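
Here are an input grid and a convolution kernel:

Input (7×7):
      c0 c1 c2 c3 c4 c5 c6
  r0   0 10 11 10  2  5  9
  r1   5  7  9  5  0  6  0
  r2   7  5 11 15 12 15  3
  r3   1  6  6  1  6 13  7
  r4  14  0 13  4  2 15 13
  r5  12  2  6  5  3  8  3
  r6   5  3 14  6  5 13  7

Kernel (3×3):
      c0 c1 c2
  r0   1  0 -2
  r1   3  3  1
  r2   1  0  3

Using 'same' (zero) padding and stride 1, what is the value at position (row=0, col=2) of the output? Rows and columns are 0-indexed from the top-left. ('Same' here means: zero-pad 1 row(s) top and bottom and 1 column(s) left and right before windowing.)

95

The receptive field on the zero-padded input at this output position is [0 0 0 / 10 11 10 / 7 9 5]. Elementwise product with the kernel and sum: 0·1 + 0·-2 + 10·3 + 11·3 + 10·1 + 7·1 + 5·3.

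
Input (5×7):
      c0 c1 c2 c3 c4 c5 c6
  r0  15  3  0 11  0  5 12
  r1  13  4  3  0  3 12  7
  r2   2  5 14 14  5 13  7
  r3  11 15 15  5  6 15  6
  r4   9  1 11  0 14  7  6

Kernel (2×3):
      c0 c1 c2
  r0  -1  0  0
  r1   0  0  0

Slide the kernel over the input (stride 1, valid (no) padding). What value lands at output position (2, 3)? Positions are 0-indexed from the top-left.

The receptive field on the input at this output position is [14 5 13 / 5 6 15]. Elementwise product with the kernel and sum: 14·-1.

-14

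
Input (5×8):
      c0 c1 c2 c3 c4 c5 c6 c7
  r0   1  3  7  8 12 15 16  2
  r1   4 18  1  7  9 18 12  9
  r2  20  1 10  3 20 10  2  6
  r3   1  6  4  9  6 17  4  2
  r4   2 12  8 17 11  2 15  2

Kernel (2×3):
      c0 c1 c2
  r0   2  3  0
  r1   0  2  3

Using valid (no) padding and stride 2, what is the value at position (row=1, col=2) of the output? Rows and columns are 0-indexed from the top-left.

The receptive field on the input at this output position is [20 10 2 / 6 17 4]. Elementwise product with the kernel and sum: 20·2 + 10·3 + 17·2 + 4·3.

116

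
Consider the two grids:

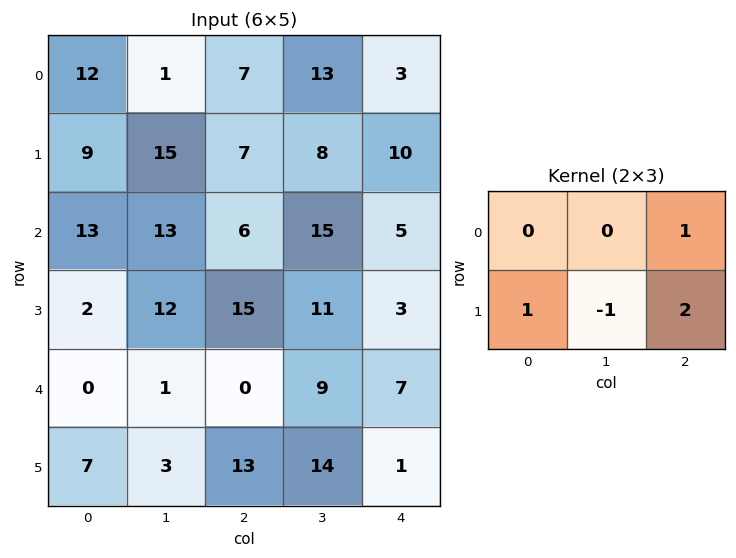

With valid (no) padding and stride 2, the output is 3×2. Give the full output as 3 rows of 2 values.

15 22
26 15
30 8

Output[0,0]: The receptive field on the input at this output position is [12 1 7 / 9 15 7]. Elementwise product with the kernel and sum: 7·1 + 9·1 + 15·-1 + 7·2.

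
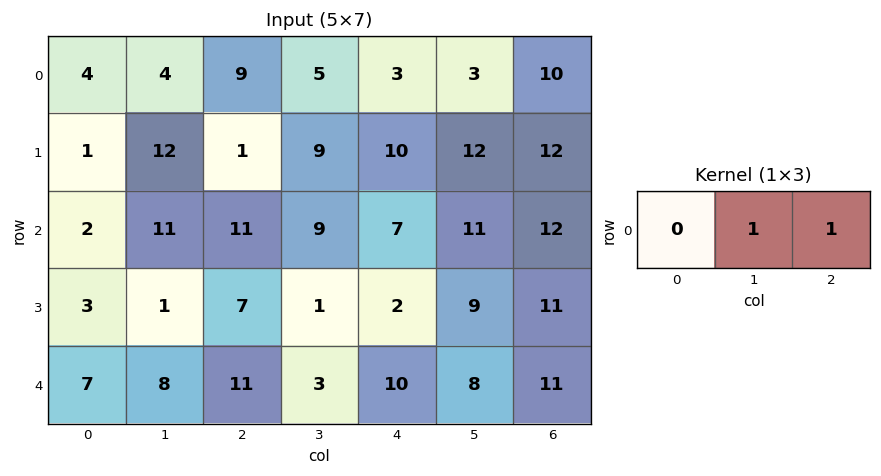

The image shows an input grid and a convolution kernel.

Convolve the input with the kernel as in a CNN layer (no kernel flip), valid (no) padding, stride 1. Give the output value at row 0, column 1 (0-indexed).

The receptive field on the input at this output position is [4 9 5]. Elementwise product with the kernel and sum: 9·1 + 5·1.

14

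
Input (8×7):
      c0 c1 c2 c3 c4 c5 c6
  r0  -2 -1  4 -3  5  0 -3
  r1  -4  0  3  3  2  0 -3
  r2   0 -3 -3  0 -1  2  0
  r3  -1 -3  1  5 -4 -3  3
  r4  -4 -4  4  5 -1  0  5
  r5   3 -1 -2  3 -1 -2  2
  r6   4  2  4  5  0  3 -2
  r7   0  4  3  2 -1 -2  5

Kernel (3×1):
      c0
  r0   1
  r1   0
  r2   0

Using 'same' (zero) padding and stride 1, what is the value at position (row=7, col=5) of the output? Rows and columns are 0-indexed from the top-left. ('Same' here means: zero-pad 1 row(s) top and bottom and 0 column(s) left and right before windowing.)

The receptive field on the zero-padded input at this output position is [3 / -2 / 0]. Elementwise product with the kernel and sum: 3·1.

3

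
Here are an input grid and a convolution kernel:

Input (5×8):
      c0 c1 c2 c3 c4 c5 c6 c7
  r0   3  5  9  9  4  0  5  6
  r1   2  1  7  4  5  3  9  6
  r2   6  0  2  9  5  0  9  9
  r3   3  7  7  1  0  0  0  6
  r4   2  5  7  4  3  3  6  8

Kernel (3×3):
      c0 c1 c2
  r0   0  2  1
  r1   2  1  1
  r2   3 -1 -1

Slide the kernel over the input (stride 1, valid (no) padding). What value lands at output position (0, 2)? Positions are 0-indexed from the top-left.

37

The receptive field on the input at this output position is [9 9 4 / 7 4 5 / 2 9 5]. Elementwise product with the kernel and sum: 9·2 + 4·1 + 7·2 + 4·1 + 5·1 + 2·3 + 9·-1 + 5·-1.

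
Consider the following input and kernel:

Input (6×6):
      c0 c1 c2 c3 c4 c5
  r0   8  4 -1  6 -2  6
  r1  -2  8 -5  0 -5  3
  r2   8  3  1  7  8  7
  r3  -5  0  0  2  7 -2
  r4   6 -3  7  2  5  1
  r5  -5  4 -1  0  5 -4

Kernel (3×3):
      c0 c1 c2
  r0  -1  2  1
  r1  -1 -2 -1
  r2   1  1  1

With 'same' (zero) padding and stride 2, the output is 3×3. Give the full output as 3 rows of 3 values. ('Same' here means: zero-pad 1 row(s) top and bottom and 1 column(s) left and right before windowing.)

-14 -5 -10
-20 -28 -30
-20 -8 -2

Output[0,0]: The receptive field on the zero-padded input at this output position is [0 0 0 / 0 8 4 / 0 -2 8]. Elementwise product with the kernel and sum: 0·-1 + 0·2 + 0·1 + 0·-1 + 8·-2 + 4·-1 + 0·1 + -2·1 + 8·1.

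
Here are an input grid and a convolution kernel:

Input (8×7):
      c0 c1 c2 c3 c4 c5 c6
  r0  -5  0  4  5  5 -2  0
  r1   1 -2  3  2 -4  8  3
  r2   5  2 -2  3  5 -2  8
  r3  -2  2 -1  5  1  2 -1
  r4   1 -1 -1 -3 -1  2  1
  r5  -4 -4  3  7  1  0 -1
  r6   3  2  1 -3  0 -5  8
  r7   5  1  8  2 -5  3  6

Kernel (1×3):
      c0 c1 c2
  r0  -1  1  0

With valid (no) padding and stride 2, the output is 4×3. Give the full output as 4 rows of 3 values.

5 1 -7
-3 5 -7
-2 -2 3
-1 -4 -5

Output[0,0]: The receptive field on the input at this output position is [-5 0 4]. Elementwise product with the kernel and sum: -5·-1 + 0·1.
Output[0,1]: The receptive field on the input at this output position is [4 5 5]. Elementwise product with the kernel and sum: 4·-1 + 5·1.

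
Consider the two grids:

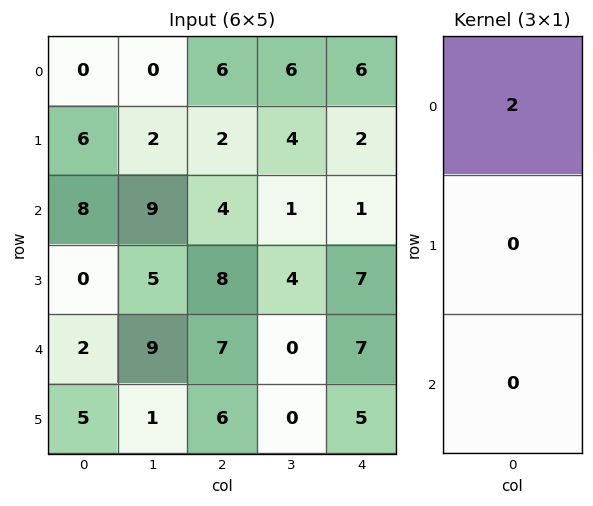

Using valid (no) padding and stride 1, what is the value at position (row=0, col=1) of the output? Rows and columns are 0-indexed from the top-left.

0

The receptive field on the input at this output position is [0 / 2 / 9]. Elementwise product with the kernel and sum: 0·2.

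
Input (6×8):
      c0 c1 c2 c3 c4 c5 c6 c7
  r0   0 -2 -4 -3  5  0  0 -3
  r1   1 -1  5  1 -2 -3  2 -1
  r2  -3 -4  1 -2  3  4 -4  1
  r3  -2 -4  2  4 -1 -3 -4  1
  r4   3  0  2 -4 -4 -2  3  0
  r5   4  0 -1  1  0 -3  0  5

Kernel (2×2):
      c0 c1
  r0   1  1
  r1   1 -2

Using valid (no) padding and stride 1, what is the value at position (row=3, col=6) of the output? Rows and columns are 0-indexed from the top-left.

0

The receptive field on the input at this output position is [-4 1 / 3 0]. Elementwise product with the kernel and sum: -4·1 + 1·1 + 3·1 + 0·-2.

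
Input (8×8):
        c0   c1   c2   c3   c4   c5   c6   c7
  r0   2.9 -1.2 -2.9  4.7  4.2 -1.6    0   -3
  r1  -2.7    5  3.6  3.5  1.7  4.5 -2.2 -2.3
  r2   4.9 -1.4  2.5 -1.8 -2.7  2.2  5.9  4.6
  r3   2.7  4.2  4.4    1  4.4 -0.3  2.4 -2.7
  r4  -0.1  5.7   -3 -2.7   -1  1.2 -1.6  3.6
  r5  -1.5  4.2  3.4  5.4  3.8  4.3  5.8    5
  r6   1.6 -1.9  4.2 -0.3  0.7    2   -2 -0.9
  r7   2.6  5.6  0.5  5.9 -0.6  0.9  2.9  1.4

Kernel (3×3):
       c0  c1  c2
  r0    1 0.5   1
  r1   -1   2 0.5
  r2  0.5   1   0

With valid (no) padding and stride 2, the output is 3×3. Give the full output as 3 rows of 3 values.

14.95 7.35 10.45
20.25 -5.5 1.2
10.25 5.75 8.05

Output[0,0]: The receptive field on the input at this output position is [2.9 -1.2 -2.9 / -2.7 5 3.6 / 4.9 -1.4 2.5]. Elementwise product with the kernel and sum: 2.9·1 + -1.2·0.5 + -2.9·1 + -2.7·-1 + 5·2 + 3.6·0.5 + 4.9·0.5 + -1.4·1.
Output[0,1]: The receptive field on the input at this output position is [-2.9 4.7 4.2 / 3.6 3.5 1.7 / 2.5 -1.8 -2.7]. Elementwise product with the kernel and sum: -2.9·1 + 4.7·0.5 + 4.2·1 + 3.6·-1 + 3.5·2 + 1.7·0.5 + 2.5·0.5 + -1.8·1.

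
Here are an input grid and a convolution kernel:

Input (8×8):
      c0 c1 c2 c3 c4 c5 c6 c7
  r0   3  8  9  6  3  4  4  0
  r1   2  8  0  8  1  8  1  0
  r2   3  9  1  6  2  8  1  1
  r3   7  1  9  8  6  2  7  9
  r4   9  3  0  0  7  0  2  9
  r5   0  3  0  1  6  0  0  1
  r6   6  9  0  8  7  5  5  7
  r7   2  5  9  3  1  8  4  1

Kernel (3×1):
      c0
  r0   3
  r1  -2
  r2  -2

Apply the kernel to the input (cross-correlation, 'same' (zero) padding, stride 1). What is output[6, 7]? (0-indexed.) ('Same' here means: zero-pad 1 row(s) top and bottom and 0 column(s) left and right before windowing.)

-13

The receptive field on the zero-padded input at this output position is [1 / 7 / 1]. Elementwise product with the kernel and sum: 1·3 + 7·-2 + 1·-2.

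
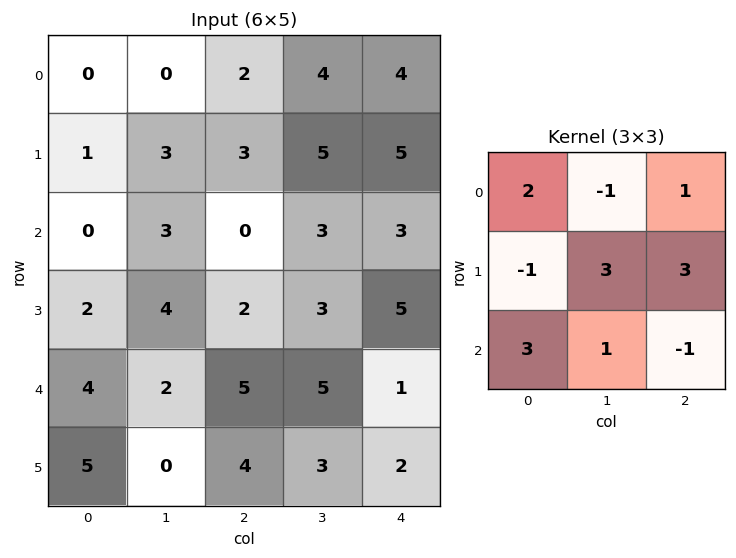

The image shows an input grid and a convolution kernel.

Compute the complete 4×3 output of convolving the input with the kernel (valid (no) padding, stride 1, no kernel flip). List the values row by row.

Output[0,0]: The receptive field on the input at this output position is [0 0 2 / 1 3 3 / 0 3 0]. Elementwise product with the kernel and sum: 0·2 + 0·-1 + 2·1 + 1·-1 + 3·3 + 3·3 + 0·3 + 3·1 + 0·-1.
Output[0,1]: The receptive field on the input at this output position is [0 2 4 / 3 3 5 / 3 0 3]. Elementwise product with the kernel and sum: 0·2 + 2·-1 + 4·1 + 3·-1 + 3·3 + 5·3 + 3·3 + 0·1 + 3·-1.

22 29 31
19 25 28
22 26 41
30 38 32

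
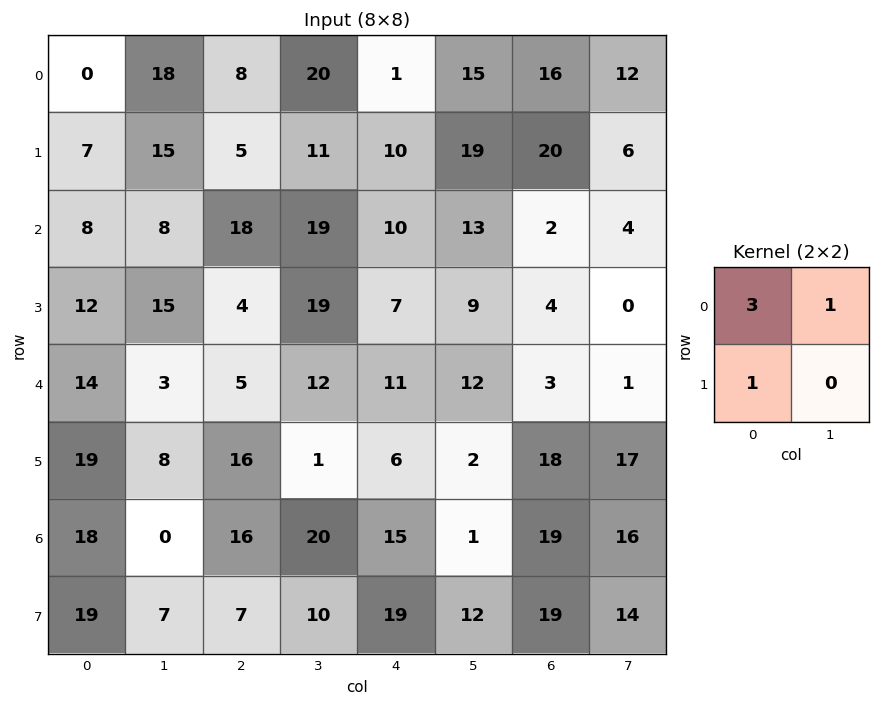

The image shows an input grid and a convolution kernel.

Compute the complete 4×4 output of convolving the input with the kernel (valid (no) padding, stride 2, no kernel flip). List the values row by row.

25 49 28 80
44 77 50 14
64 43 51 28
73 75 65 92

Output[0,0]: The receptive field on the input at this output position is [0 18 / 7 15]. Elementwise product with the kernel and sum: 0·3 + 18·1 + 7·1.
Output[0,1]: The receptive field on the input at this output position is [8 20 / 5 11]. Elementwise product with the kernel and sum: 8·3 + 20·1 + 5·1.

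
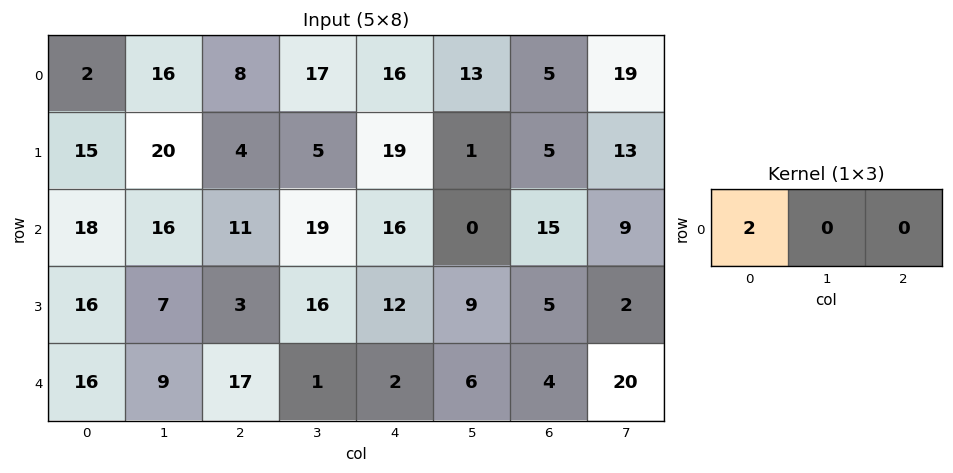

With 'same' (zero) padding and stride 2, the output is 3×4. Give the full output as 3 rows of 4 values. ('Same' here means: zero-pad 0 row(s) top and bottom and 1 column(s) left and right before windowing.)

Output[0,0]: The receptive field on the zero-padded input at this output position is [0 2 16]. Elementwise product with the kernel and sum: 0·2.

0 32 34 26
0 32 38 0
0 18 2 12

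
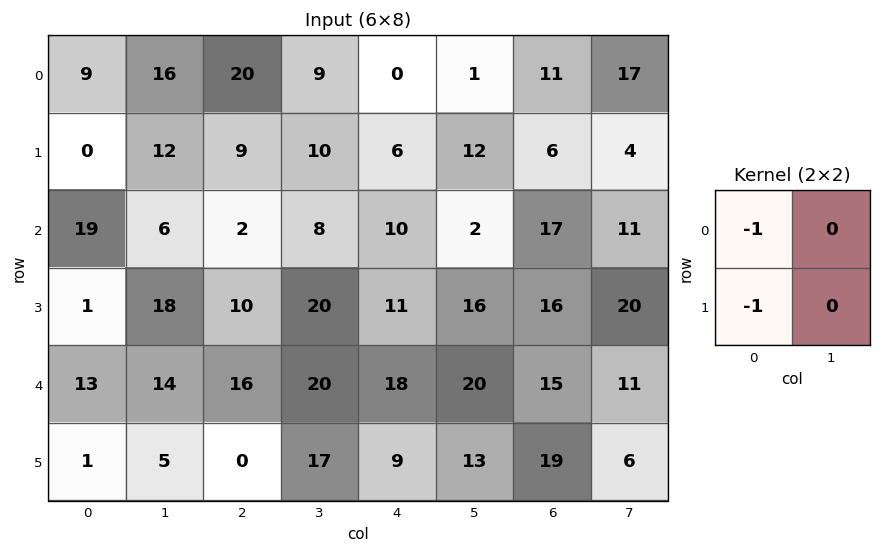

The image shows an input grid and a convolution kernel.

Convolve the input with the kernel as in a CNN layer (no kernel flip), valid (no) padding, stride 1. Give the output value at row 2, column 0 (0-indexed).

The receptive field on the input at this output position is [19 6 / 1 18]. Elementwise product with the kernel and sum: 19·-1 + 1·-1.

-20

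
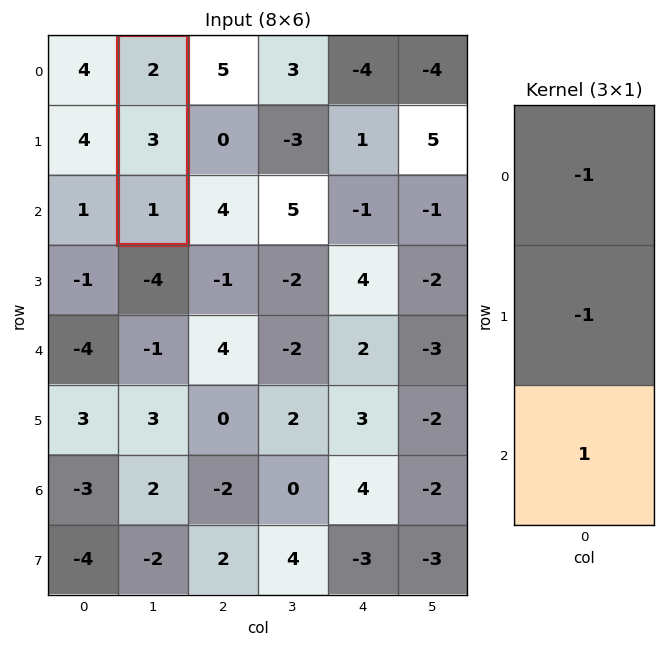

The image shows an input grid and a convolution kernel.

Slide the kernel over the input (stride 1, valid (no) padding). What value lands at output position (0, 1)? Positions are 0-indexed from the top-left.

The receptive field on the input at this output position is [2 / 3 / 1]. Elementwise product with the kernel and sum: 2·-1 + 3·-1 + 1·1.

-4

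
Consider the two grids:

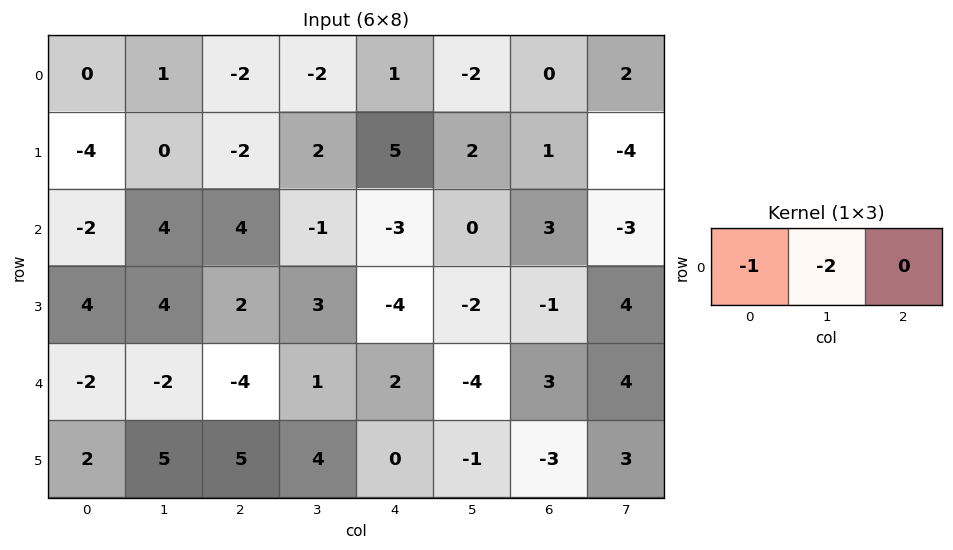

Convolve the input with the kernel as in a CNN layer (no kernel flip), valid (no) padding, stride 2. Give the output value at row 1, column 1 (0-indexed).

The receptive field on the input at this output position is [4 -1 -3]. Elementwise product with the kernel and sum: 4·-1 + -1·-2.

-2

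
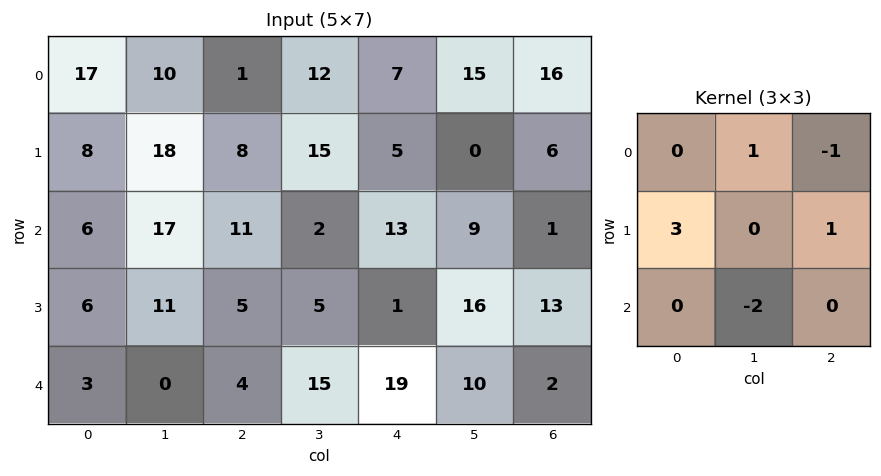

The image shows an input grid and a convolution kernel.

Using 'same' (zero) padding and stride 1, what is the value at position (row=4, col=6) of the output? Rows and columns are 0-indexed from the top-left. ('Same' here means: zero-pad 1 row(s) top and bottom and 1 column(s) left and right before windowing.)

The receptive field on the zero-padded input at this output position is [16 13 0 / 10 2 0 / 0 0 0]. Elementwise product with the kernel and sum: 13·1 + 0·-1 + 10·3 + 0·1 + 0·-2.

43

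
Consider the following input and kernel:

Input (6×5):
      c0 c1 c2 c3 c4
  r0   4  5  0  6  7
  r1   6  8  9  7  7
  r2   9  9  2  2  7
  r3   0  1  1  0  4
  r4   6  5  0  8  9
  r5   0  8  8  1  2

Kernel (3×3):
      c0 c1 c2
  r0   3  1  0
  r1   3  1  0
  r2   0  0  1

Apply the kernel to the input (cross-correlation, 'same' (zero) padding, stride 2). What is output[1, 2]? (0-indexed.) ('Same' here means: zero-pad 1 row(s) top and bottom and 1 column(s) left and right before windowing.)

41

The receptive field on the zero-padded input at this output position is [7 7 0 / 2 7 0 / 0 4 0]. Elementwise product with the kernel and sum: 7·3 + 7·1 + 2·3 + 7·1 + 0·1.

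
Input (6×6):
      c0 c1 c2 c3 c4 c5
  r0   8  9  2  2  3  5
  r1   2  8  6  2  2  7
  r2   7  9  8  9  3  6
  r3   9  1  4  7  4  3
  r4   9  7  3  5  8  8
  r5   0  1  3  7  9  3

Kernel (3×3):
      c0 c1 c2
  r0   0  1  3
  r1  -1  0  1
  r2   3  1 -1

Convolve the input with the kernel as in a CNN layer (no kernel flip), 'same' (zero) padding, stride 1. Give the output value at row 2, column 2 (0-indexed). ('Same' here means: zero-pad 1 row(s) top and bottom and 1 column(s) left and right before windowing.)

12

The receptive field on the zero-padded input at this output position is [8 6 2 / 9 8 9 / 1 4 7]. Elementwise product with the kernel and sum: 6·1 + 2·3 + 9·-1 + 9·1 + 1·3 + 4·1 + 7·-1.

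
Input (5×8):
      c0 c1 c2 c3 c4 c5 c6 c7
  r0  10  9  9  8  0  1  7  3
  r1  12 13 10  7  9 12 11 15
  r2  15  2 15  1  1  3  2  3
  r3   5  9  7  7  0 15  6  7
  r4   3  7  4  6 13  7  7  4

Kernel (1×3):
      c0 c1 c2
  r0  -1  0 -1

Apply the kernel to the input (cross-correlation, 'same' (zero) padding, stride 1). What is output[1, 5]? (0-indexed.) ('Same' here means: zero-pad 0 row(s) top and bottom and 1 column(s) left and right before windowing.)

The receptive field on the zero-padded input at this output position is [9 12 11]. Elementwise product with the kernel and sum: 9·-1 + 11·-1.

-20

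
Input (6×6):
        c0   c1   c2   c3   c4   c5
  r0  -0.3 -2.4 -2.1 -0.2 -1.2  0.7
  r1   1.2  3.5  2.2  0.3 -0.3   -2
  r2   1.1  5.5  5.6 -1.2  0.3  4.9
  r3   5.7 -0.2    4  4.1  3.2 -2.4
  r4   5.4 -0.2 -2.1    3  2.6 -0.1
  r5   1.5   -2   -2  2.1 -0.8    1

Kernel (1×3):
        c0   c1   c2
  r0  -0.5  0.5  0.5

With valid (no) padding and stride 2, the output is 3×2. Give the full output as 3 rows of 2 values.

-2.1 0.35
5 -3.25
-3.85 3.85

Output[0,0]: The receptive field on the input at this output position is [-0.3 -2.4 -2.1]. Elementwise product with the kernel and sum: -0.3·-0.5 + -2.4·0.5 + -2.1·0.5.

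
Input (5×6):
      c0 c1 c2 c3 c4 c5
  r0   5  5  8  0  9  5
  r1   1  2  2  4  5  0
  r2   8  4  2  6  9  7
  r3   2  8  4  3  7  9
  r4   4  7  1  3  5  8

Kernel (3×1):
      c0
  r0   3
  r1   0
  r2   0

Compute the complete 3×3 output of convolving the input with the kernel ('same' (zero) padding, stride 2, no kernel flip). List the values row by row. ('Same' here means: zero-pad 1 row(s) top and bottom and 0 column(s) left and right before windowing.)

0 0 0
3 6 15
6 12 21

Output[0,0]: The receptive field on the zero-padded input at this output position is [0 / 5 / 1]. Elementwise product with the kernel and sum: 0·3.
Output[0,1]: The receptive field on the zero-padded input at this output position is [0 / 8 / 2]. Elementwise product with the kernel and sum: 0·3.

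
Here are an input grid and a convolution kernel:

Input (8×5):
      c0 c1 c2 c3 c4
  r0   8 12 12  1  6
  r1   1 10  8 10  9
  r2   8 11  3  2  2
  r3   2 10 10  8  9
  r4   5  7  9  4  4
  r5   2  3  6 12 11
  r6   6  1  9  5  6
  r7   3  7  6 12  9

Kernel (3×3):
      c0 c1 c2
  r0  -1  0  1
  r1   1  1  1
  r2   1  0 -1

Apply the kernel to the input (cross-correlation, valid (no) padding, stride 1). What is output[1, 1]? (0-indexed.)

The receptive field on the input at this output position is [10 8 10 / 11 3 2 / 10 10 8]. Elementwise product with the kernel and sum: 10·-1 + 10·1 + 11·1 + 3·1 + 2·1 + 10·1 + 8·-1.

18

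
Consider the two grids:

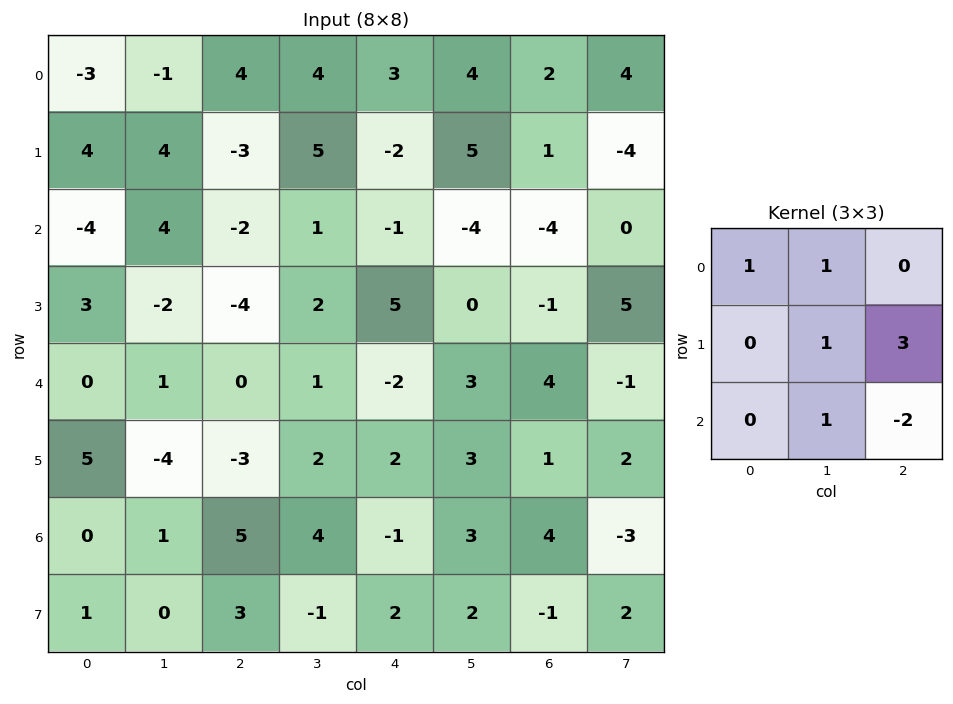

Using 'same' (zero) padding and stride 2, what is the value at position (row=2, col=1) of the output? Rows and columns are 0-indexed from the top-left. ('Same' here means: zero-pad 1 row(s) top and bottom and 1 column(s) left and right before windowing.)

The receptive field on the zero-padded input at this output position is [-2 -4 2 / 1 0 1 / -4 -3 2]. Elementwise product with the kernel and sum: -2·1 + -4·1 + 0·1 + 1·3 + -3·1 + 2·-2.

-10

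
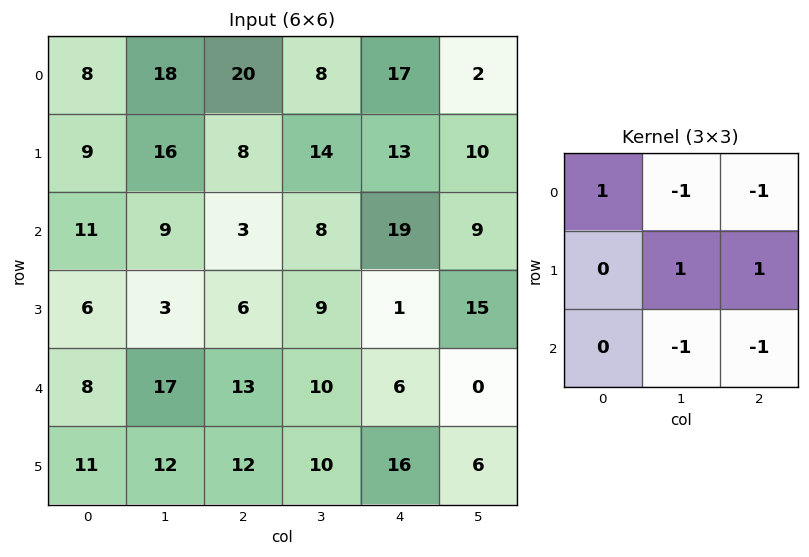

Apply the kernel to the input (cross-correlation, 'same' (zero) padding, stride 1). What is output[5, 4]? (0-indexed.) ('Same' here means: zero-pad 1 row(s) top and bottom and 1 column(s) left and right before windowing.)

26

The receptive field on the zero-padded input at this output position is [10 6 0 / 10 16 6 / 0 0 0]. Elementwise product with the kernel and sum: 10·1 + 6·-1 + 0·-1 + 16·1 + 6·1 + 0·-1 + 0·-1.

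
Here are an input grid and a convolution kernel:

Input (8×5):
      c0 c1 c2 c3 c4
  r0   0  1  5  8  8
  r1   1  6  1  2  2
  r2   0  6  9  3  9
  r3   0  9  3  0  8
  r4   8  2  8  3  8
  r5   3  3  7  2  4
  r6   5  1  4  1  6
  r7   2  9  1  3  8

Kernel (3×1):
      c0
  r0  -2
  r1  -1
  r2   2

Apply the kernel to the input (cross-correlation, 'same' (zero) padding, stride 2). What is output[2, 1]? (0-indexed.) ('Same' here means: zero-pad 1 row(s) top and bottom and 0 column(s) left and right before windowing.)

The receptive field on the zero-padded input at this output position is [3 / 8 / 7]. Elementwise product with the kernel and sum: 3·-2 + 8·-1 + 7·2.

0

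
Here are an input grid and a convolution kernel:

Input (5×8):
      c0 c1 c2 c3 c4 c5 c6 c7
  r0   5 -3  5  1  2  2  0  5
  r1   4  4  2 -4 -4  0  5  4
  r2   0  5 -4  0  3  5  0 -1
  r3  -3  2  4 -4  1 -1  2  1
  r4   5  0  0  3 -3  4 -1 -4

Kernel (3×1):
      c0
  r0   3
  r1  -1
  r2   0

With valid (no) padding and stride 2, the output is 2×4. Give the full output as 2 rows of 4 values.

11 13 10 -5
3 -16 8 -2

Output[0,0]: The receptive field on the input at this output position is [5 / 4 / 0]. Elementwise product with the kernel and sum: 5·3 + 4·-1.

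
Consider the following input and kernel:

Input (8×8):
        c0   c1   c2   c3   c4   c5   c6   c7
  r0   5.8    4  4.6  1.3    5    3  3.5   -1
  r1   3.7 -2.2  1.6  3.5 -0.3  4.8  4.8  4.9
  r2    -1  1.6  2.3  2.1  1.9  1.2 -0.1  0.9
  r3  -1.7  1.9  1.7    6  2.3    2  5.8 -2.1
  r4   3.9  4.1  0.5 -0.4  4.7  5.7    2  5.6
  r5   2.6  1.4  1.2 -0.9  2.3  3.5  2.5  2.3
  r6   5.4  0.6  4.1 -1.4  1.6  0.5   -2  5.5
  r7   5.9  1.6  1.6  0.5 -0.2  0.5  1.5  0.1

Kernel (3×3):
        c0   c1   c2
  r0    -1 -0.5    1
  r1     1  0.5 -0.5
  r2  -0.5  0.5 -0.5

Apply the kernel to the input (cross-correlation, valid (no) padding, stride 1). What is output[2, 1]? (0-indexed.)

-2.5

The receptive field on the input at this output position is [1.6 2.3 2.1 / 1.9 1.7 6 / 4.1 0.5 -0.4]. Elementwise product with the kernel and sum: 1.6·-1 + 2.3·-0.5 + 2.1·1 + 1.9·1 + 1.7·0.5 + 6·-0.5 + 4.1·-0.5 + 0.5·0.5 + -0.4·-0.5.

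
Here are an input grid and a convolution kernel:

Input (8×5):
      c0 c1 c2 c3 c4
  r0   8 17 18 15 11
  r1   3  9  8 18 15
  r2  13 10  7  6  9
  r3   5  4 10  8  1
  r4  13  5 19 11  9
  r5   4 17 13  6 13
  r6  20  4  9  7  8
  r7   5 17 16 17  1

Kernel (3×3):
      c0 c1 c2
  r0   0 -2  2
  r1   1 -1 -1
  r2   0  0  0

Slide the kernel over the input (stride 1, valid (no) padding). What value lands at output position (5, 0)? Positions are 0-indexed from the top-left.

-1

The receptive field on the input at this output position is [4 17 13 / 20 4 9 / 5 17 16]. Elementwise product with the kernel and sum: 17·-2 + 13·2 + 20·1 + 4·-1 + 9·-1.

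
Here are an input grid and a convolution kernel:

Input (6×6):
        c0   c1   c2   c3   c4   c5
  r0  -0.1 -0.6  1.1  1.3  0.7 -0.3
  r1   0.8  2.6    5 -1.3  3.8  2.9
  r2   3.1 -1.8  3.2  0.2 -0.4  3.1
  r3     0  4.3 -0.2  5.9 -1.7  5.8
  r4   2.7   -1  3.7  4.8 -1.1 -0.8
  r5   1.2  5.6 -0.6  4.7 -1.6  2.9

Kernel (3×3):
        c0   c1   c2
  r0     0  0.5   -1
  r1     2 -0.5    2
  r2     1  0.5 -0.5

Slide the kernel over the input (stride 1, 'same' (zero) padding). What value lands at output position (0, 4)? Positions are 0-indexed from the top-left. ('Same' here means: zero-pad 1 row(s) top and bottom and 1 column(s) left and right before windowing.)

The receptive field on the zero-padded input at this output position is [0 0 0 / 1.3 0.7 -0.3 / -1.3 3.8 2.9]. Elementwise product with the kernel and sum: 0·0.5 + 0·-1 + 1.3·2 + 0.7·-0.5 + -0.3·2 + -1.3·1 + 3.8·0.5 + 2.9·-0.5.

0.8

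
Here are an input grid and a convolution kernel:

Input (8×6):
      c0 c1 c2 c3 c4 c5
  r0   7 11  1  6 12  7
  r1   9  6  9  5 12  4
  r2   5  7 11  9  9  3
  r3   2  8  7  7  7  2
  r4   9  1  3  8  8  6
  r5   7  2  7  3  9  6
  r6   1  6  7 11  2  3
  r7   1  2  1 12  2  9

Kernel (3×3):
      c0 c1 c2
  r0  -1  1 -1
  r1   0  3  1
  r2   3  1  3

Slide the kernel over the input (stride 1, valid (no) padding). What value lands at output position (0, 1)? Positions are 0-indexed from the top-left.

75

The receptive field on the input at this output position is [11 1 6 / 6 9 5 / 7 11 9]. Elementwise product with the kernel and sum: 11·-1 + 1·1 + 6·-1 + 9·3 + 5·1 + 7·3 + 11·1 + 9·3.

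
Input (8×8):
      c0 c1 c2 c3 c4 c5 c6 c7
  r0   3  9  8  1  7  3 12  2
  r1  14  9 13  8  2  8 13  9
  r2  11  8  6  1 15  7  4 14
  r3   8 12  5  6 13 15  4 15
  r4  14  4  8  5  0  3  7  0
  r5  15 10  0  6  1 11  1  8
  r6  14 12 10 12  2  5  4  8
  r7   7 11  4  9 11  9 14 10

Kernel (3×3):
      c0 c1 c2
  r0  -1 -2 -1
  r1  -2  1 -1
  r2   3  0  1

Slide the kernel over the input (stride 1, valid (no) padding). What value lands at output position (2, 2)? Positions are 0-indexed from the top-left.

-16

The receptive field on the input at this output position is [6 1 15 / 5 6 13 / 8 5 0]. Elementwise product with the kernel and sum: 6·-1 + 1·-2 + 15·-1 + 5·-2 + 6·1 + 13·-1 + 8·3 + 0·1.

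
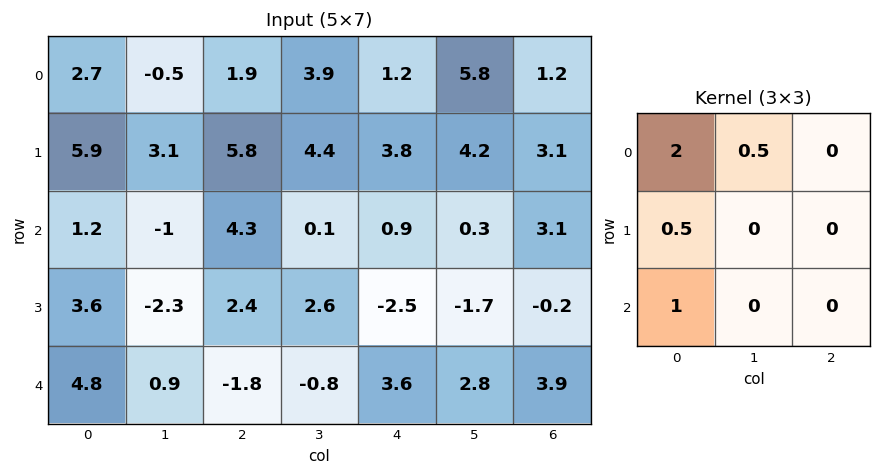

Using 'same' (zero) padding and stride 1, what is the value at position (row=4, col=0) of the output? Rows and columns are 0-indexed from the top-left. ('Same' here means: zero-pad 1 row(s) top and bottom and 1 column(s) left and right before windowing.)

The receptive field on the zero-padded input at this output position is [0 3.6 -2.3 / 0 4.8 0.9 / 0 0 0]. Elementwise product with the kernel and sum: 0·2 + 3.6·0.5 + 0·0.5 + 0·1.

1.8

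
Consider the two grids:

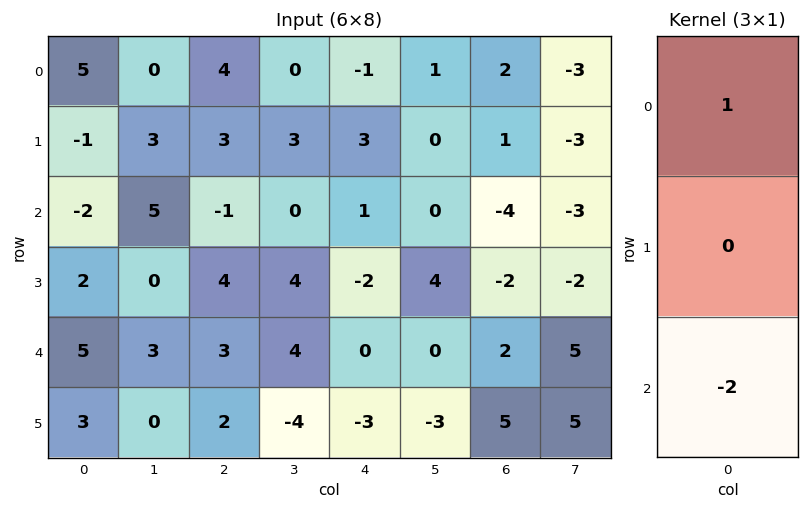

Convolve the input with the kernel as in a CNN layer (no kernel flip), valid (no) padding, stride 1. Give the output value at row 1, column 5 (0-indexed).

The receptive field on the input at this output position is [0 / 0 / 4]. Elementwise product with the kernel and sum: 0·1 + 4·-2.

-8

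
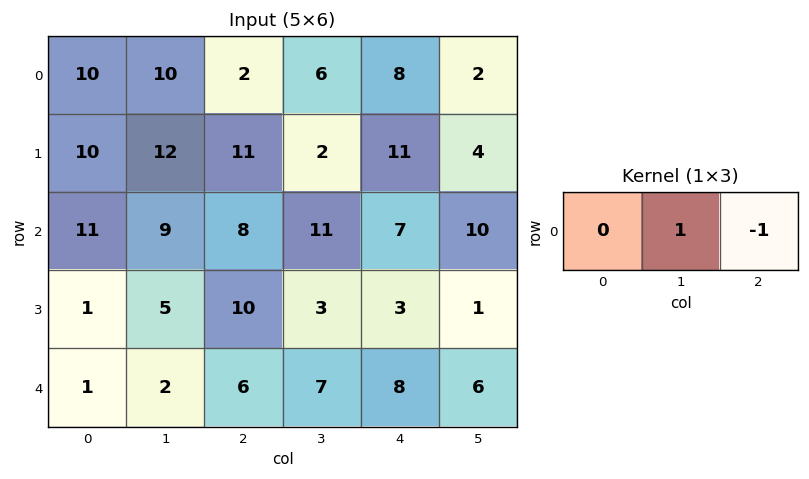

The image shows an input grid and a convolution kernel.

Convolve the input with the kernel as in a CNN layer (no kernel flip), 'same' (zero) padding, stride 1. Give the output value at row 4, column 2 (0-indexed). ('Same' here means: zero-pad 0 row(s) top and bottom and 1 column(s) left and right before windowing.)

The receptive field on the zero-padded input at this output position is [2 6 7]. Elementwise product with the kernel and sum: 6·1 + 7·-1.

-1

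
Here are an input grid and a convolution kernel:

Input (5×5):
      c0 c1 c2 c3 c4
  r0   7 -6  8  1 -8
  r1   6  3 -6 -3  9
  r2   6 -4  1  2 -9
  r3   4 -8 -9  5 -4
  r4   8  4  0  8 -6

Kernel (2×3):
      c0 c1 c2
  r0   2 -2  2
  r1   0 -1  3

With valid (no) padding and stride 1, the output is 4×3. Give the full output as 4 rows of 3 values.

21 -29 28
1 17 -17
3 18 -37
2 36 -62

Output[0,0]: The receptive field on the input at this output position is [7 -6 8 / 6 3 -6]. Elementwise product with the kernel and sum: 7·2 + -6·-2 + 8·2 + 3·-1 + -6·3.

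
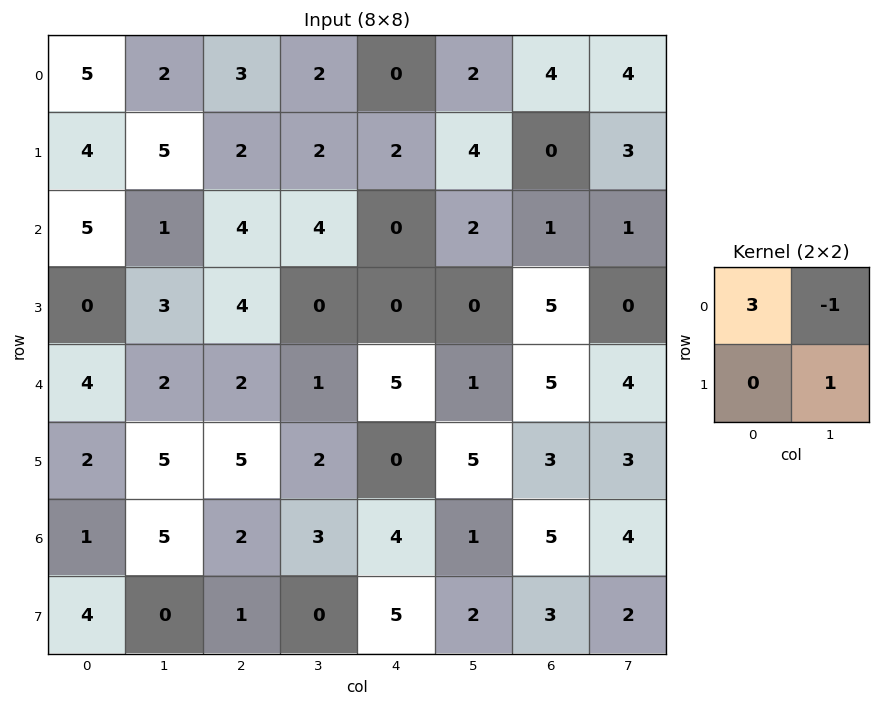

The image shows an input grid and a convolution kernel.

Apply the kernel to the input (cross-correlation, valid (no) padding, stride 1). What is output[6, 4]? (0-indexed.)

The receptive field on the input at this output position is [4 1 / 5 2]. Elementwise product with the kernel and sum: 4·3 + 1·-1 + 2·1.

13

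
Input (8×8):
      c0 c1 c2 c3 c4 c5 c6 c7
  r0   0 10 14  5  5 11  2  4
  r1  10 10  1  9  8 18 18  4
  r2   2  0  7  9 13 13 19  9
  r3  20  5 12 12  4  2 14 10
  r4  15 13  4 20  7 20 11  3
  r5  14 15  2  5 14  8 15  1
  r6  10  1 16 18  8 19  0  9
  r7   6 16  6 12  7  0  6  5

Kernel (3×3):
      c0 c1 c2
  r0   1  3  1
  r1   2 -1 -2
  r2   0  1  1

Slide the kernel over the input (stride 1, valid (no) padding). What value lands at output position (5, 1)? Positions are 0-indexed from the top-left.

The receptive field on the input at this output position is [15 2 5 / 1 16 18 / 16 6 12]. Elementwise product with the kernel and sum: 15·1 + 2·3 + 5·1 + 1·2 + 16·-1 + 18·-2 + 6·1 + 12·1.

-6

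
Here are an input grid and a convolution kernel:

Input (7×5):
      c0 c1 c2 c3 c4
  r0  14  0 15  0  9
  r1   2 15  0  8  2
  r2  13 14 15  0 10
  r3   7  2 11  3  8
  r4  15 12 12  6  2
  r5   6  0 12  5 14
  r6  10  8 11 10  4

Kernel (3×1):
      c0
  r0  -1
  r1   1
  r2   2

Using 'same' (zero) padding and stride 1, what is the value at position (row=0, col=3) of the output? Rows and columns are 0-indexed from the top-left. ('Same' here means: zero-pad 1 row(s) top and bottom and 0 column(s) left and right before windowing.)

The receptive field on the zero-padded input at this output position is [0 / 0 / 8]. Elementwise product with the kernel and sum: 0·-1 + 0·1 + 8·2.

16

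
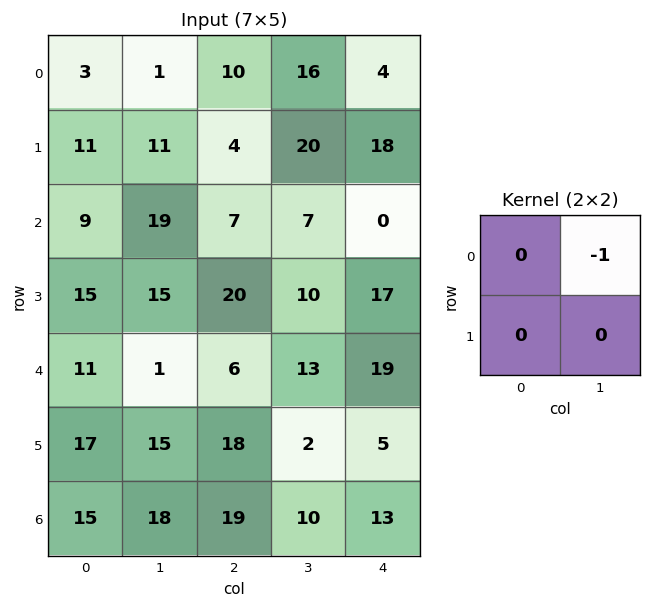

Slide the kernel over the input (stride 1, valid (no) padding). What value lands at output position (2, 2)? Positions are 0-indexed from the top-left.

The receptive field on the input at this output position is [7 7 / 20 10]. Elementwise product with the kernel and sum: 7·-1.

-7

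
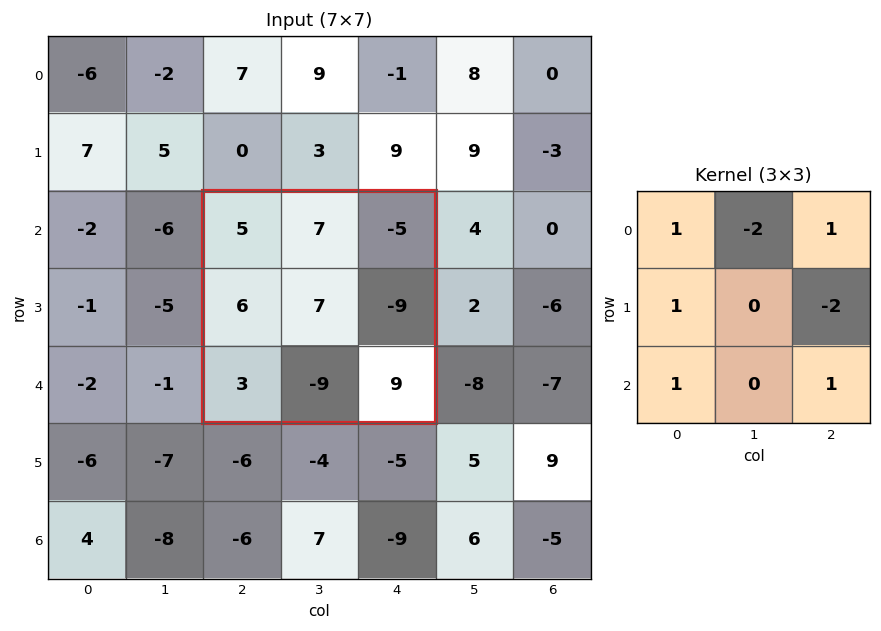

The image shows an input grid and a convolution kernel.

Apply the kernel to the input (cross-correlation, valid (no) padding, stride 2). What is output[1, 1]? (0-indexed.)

The receptive field on the input at this output position is [5 7 -5 / 6 7 -9 / 3 -9 9]. Elementwise product with the kernel and sum: 5·1 + 7·-2 + -5·1 + 6·1 + -9·-2 + 3·1 + 9·1.

22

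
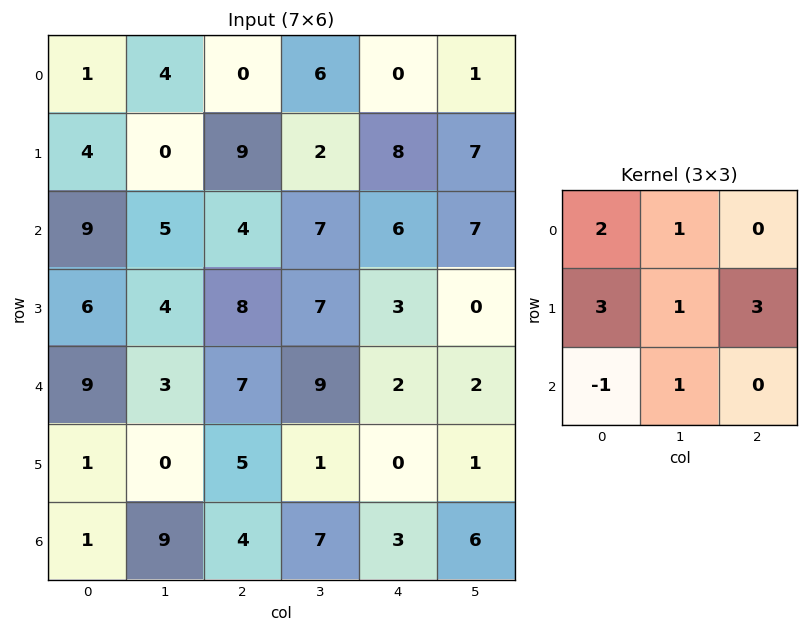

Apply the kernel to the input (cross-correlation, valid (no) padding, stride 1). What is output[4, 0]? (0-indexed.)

47

The receptive field on the input at this output position is [9 3 7 / 1 0 5 / 1 9 4]. Elementwise product with the kernel and sum: 9·2 + 3·1 + 1·3 + 0·1 + 5·3 + 1·-1 + 9·1.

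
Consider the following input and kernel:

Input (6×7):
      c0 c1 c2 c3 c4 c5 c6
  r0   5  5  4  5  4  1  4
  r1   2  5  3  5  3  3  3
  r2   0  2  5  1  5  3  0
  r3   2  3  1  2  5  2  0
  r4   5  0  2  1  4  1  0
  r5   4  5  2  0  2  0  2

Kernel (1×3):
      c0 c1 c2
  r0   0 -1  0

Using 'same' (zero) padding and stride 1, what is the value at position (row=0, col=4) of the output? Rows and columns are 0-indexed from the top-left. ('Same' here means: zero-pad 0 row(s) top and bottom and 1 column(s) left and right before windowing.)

-4

The receptive field on the zero-padded input at this output position is [5 4 1]. Elementwise product with the kernel and sum: 4·-1.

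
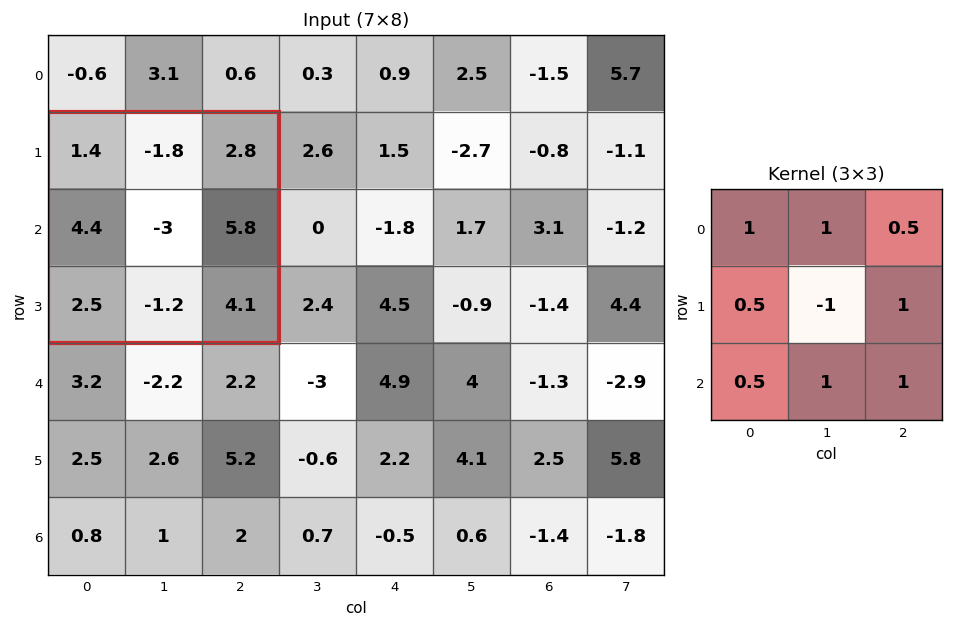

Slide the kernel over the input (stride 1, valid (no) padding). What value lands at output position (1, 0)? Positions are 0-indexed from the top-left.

16.15

The receptive field on the input at this output position is [1.4 -1.8 2.8 / 4.4 -3 5.8 / 2.5 -1.2 4.1]. Elementwise product with the kernel and sum: 1.4·1 + -1.8·1 + 2.8·0.5 + 4.4·0.5 + -3·-1 + 5.8·1 + 2.5·0.5 + -1.2·1 + 4.1·1.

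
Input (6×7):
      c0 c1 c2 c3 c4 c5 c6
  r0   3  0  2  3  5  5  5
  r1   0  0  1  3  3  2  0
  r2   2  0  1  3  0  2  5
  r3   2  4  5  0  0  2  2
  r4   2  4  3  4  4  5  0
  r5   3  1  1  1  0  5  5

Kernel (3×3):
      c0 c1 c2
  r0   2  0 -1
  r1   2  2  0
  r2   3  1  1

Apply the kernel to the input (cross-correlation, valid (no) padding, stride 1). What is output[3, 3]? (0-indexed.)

22

The receptive field on the input at this output position is [0 0 2 / 4 4 5 / 1 0 5]. Elementwise product with the kernel and sum: 0·2 + 2·-1 + 4·2 + 4·2 + 1·3 + 0·1 + 5·1.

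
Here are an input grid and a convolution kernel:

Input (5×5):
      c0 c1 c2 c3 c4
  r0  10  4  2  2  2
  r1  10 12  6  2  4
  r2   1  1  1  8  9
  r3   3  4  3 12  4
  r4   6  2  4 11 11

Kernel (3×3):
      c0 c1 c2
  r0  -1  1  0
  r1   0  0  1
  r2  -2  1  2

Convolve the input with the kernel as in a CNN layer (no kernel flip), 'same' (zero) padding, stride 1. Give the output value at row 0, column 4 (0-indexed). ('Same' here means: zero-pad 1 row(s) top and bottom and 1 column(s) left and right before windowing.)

The receptive field on the zero-padded input at this output position is [0 0 0 / 2 2 0 / 2 4 0]. Elementwise product with the kernel and sum: 0·-1 + 0·1 + 0·1 + 2·-2 + 4·1 + 0·2.

0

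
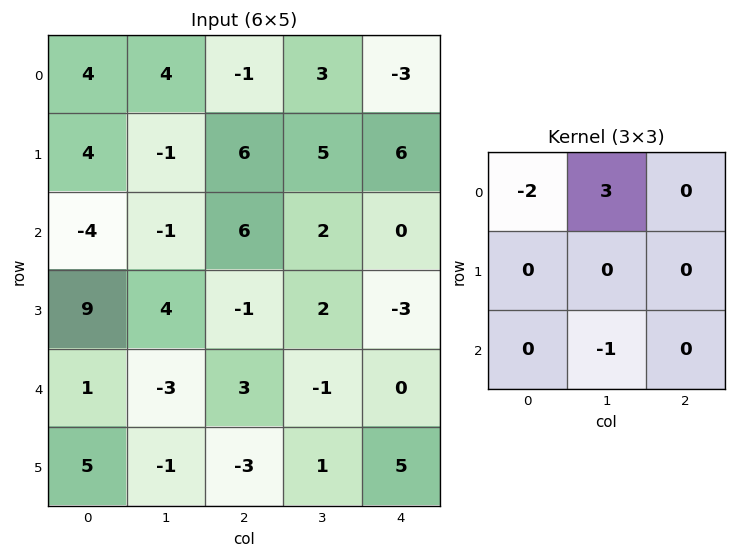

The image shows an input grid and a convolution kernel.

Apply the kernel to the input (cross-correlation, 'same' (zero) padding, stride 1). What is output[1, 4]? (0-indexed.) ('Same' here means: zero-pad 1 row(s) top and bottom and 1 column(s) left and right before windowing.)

The receptive field on the zero-padded input at this output position is [3 -3 0 / 5 6 0 / 2 0 0]. Elementwise product with the kernel and sum: 3·-2 + -3·3 + 0·-1.

-15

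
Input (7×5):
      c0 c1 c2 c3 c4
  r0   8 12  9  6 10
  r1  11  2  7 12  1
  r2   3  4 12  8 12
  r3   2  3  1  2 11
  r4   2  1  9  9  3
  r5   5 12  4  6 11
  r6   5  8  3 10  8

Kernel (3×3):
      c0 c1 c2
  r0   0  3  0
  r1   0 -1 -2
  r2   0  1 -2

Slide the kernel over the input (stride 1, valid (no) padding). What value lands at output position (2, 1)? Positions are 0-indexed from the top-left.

The receptive field on the input at this output position is [4 12 8 / 3 1 2 / 1 9 9]. Elementwise product with the kernel and sum: 12·3 + 1·-1 + 2·-2 + 9·1 + 9·-2.

22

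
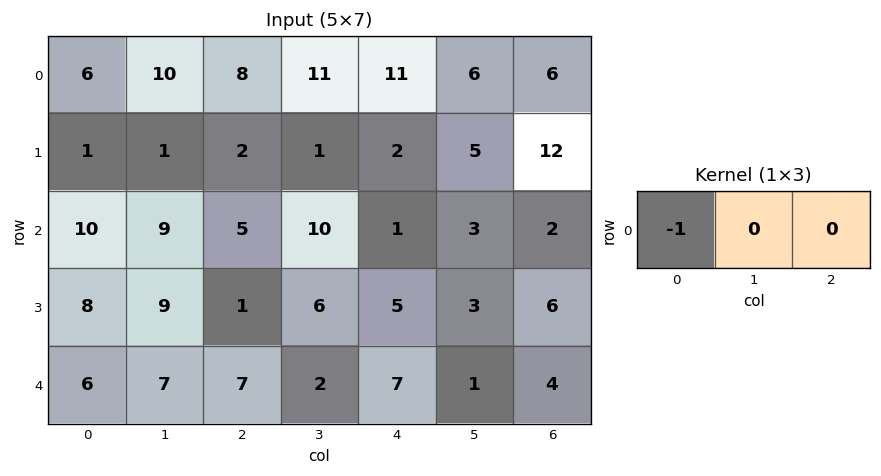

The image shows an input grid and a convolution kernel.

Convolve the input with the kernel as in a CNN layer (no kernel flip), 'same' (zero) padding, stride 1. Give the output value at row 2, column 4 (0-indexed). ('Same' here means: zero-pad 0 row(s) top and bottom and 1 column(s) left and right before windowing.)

-10

The receptive field on the zero-padded input at this output position is [10 1 3]. Elementwise product with the kernel and sum: 10·-1.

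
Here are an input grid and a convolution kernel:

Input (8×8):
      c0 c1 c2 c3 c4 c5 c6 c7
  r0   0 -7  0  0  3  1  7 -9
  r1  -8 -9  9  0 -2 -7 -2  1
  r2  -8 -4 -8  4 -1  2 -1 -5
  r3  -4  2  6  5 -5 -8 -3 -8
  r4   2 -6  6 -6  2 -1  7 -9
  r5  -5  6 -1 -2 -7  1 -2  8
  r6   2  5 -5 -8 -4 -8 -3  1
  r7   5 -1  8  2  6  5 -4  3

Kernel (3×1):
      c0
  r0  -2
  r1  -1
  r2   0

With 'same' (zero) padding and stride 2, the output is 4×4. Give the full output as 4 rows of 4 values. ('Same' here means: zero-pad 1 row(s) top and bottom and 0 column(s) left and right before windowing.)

0 0 -3 -7
24 -10 5 5
6 -18 8 -1
8 7 18 7

Output[0,0]: The receptive field on the zero-padded input at this output position is [0 / 0 / -8]. Elementwise product with the kernel and sum: 0·-2 + 0·-1.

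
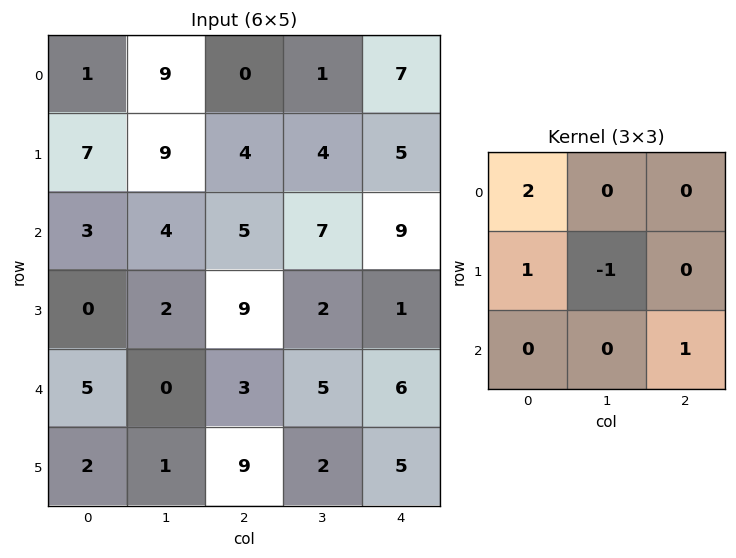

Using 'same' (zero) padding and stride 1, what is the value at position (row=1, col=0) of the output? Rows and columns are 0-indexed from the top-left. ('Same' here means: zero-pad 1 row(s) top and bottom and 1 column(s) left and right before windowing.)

The receptive field on the zero-padded input at this output position is [0 1 9 / 0 7 9 / 0 3 4]. Elementwise product with the kernel and sum: 0·2 + 0·1 + 7·-1 + 4·1.

-3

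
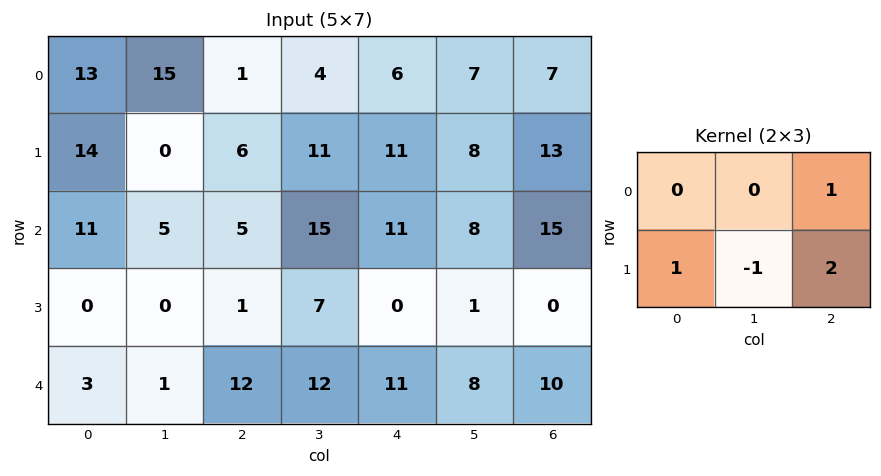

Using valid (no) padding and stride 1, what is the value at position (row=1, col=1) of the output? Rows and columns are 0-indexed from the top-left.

41

The receptive field on the input at this output position is [0 6 11 / 5 5 15]. Elementwise product with the kernel and sum: 11·1 + 5·1 + 5·-1 + 15·2.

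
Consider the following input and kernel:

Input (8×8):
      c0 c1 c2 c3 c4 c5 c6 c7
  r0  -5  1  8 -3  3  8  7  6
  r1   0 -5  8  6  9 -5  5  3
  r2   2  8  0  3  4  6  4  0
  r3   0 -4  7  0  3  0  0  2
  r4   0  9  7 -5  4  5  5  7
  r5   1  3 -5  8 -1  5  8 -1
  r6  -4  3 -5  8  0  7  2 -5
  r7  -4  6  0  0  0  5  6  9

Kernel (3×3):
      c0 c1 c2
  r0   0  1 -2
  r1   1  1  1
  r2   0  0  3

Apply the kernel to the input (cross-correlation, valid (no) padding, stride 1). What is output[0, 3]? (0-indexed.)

15

The receptive field on the input at this output position is [-3 3 8 / 6 9 -5 / 3 4 6]. Elementwise product with the kernel and sum: 3·1 + 8·-2 + 6·1 + 9·1 + -5·1 + 6·3.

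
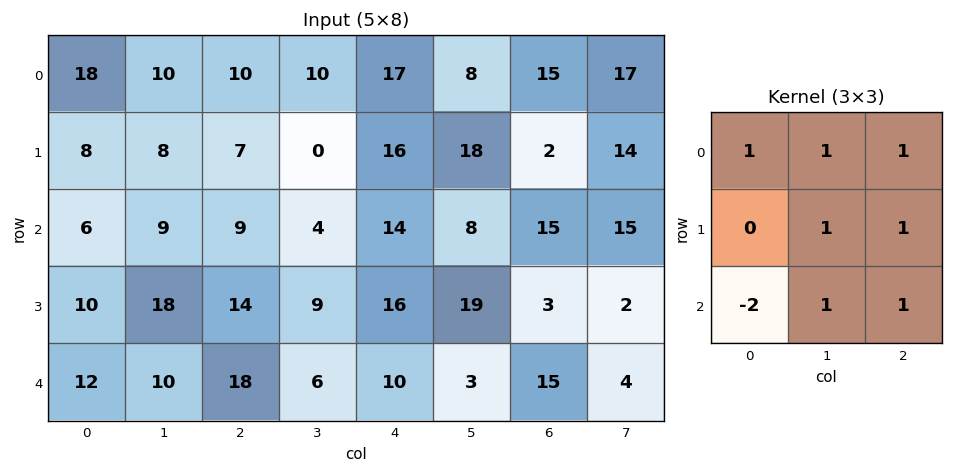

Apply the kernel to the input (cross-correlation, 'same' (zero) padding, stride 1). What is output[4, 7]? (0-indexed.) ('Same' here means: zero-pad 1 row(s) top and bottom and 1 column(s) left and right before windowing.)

9

The receptive field on the zero-padded input at this output position is [3 2 0 / 15 4 0 / 0 0 0]. Elementwise product with the kernel and sum: 3·1 + 2·1 + 0·1 + 4·1 + 0·1 + 0·-2 + 0·1 + 0·1.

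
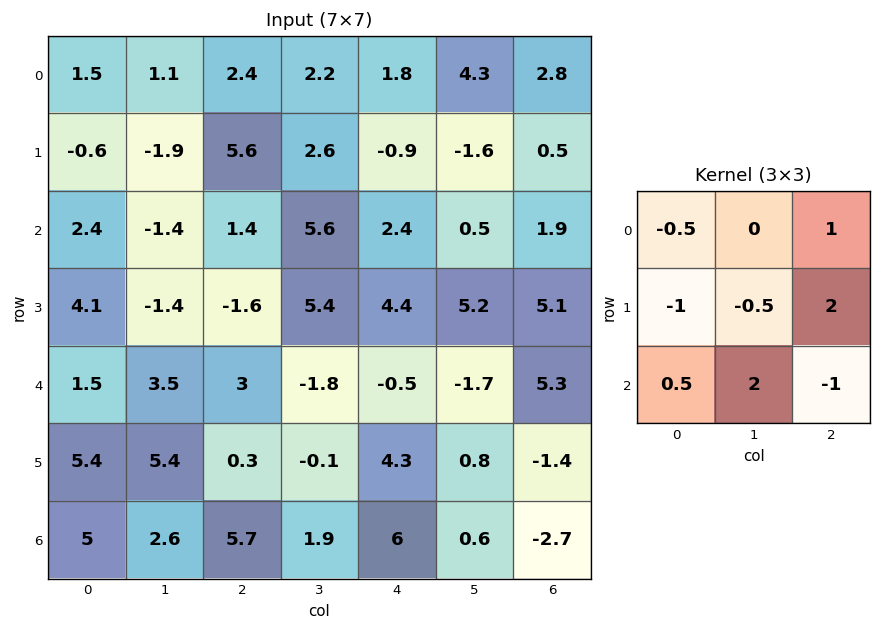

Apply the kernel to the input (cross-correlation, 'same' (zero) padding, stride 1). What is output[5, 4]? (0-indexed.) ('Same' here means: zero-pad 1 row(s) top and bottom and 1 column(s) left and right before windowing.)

11.1

The receptive field on the zero-padded input at this output position is [-1.8 -0.5 -1.7 / -0.1 4.3 0.8 / 1.9 6 0.6]. Elementwise product with the kernel and sum: -1.8·-0.5 + -1.7·1 + -0.1·-1 + 4.3·-0.5 + 0.8·2 + 1.9·0.5 + 6·2 + 0.6·-1.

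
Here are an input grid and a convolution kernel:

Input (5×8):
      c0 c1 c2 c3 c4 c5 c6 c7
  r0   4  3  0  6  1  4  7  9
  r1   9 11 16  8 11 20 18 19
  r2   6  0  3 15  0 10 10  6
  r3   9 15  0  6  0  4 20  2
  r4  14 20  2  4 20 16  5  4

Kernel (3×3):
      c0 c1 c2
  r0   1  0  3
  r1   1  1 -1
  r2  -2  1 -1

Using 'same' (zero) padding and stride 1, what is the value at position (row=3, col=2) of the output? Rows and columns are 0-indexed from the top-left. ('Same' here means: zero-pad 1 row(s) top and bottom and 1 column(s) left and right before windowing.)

12

The receptive field on the zero-padded input at this output position is [0 3 15 / 15 0 6 / 20 2 4]. Elementwise product with the kernel and sum: 0·1 + 15·3 + 15·1 + 0·1 + 6·-1 + 20·-2 + 2·1 + 4·-1.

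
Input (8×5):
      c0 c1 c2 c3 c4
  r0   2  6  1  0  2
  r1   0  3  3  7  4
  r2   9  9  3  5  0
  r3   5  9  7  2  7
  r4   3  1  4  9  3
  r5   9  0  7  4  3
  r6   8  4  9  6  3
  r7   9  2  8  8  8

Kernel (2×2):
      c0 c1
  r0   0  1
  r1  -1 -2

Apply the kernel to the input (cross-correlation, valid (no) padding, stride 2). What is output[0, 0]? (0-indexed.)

0

The receptive field on the input at this output position is [2 6 / 0 3]. Elementwise product with the kernel and sum: 6·1 + 0·-1 + 3·-2.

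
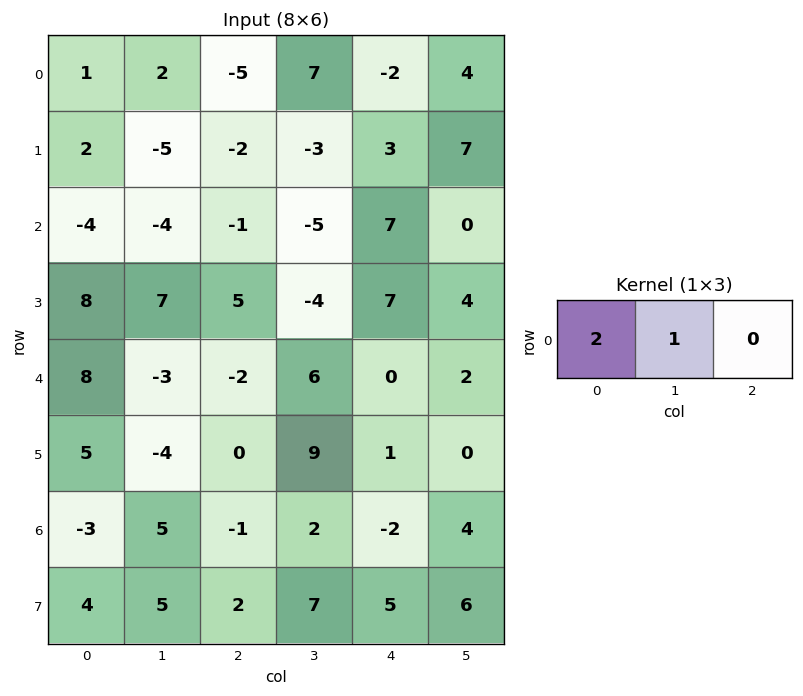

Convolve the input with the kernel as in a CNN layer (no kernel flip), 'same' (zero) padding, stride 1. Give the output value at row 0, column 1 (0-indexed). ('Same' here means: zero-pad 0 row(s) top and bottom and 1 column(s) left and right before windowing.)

The receptive field on the zero-padded input at this output position is [1 2 -5]. Elementwise product with the kernel and sum: 1·2 + 2·1.

4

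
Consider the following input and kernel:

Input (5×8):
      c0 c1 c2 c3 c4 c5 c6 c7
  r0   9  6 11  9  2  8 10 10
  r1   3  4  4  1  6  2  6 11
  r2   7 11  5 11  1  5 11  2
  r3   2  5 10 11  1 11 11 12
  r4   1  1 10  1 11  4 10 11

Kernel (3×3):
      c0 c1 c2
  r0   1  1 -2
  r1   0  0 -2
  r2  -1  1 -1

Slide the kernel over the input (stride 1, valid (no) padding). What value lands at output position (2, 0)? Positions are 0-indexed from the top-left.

The receptive field on the input at this output position is [7 11 5 / 2 5 10 / 1 1 10]. Elementwise product with the kernel and sum: 7·1 + 11·1 + 5·-2 + 10·-2 + 1·-1 + 1·1 + 10·-1.

-22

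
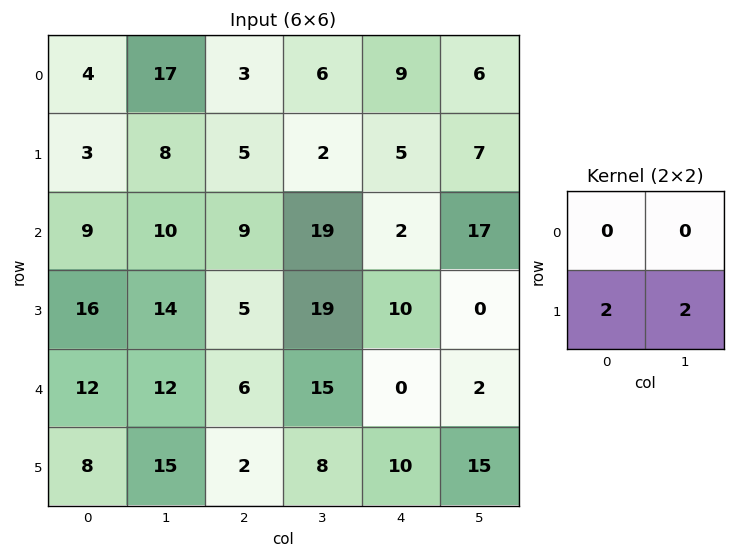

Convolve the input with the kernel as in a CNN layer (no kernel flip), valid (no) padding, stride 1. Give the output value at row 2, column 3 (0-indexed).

58

The receptive field on the input at this output position is [19 2 / 19 10]. Elementwise product with the kernel and sum: 19·2 + 10·2.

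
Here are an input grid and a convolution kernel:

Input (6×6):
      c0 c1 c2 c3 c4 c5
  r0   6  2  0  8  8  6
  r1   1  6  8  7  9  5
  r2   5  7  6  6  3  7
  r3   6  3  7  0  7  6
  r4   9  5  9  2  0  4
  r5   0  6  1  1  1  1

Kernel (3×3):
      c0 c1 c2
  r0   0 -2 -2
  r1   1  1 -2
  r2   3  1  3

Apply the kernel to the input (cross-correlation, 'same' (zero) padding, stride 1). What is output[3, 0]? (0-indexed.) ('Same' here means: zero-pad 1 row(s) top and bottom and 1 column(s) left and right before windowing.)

0

The receptive field on the zero-padded input at this output position is [0 5 7 / 0 6 3 / 0 9 5]. Elementwise product with the kernel and sum: 5·-2 + 7·-2 + 0·1 + 6·1 + 3·-2 + 0·3 + 9·1 + 5·3.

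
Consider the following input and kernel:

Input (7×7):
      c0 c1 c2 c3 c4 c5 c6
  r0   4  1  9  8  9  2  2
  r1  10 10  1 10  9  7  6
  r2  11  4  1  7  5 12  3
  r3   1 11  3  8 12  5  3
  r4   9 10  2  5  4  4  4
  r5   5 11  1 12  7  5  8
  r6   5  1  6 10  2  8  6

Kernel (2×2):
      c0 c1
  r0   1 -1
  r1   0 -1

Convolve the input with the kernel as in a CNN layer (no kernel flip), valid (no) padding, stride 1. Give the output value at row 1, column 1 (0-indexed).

The receptive field on the input at this output position is [10 1 / 4 1]. Elementwise product with the kernel and sum: 10·1 + 1·-1 + 1·-1.

8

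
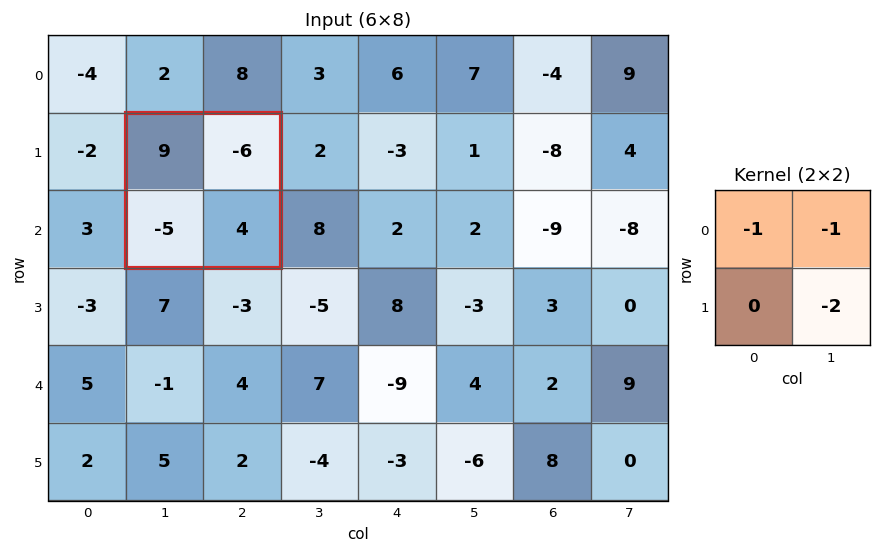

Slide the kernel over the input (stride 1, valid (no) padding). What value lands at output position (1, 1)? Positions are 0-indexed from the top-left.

-11

The receptive field on the input at this output position is [9 -6 / -5 4]. Elementwise product with the kernel and sum: 9·-1 + -6·-1 + 4·-2.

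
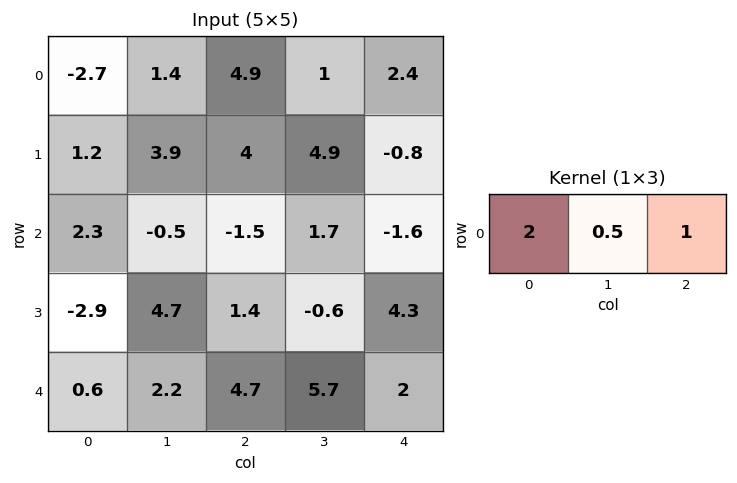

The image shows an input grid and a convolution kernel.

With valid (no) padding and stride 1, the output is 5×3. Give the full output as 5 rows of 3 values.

0.2 6.25 12.7
8.35 14.7 9.65
2.85 -0.05 -3.75
-2.05 9.5 6.8
7 12.45 14.25

Output[0,0]: The receptive field on the input at this output position is [-2.7 1.4 4.9]. Elementwise product with the kernel and sum: -2.7·2 + 1.4·0.5 + 4.9·1.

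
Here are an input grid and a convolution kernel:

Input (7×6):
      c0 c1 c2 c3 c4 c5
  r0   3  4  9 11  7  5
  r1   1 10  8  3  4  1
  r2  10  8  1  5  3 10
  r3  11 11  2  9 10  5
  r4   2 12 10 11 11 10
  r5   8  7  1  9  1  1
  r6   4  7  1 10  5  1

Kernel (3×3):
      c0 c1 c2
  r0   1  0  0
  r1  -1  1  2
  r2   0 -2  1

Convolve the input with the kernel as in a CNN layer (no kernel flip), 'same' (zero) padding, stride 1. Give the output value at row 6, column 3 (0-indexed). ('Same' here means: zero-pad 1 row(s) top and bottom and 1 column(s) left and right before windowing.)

20

The receptive field on the zero-padded input at this output position is [1 9 1 / 1 10 5 / 0 0 0]. Elementwise product with the kernel and sum: 1·1 + 1·-1 + 10·1 + 5·2 + 0·-2 + 0·1.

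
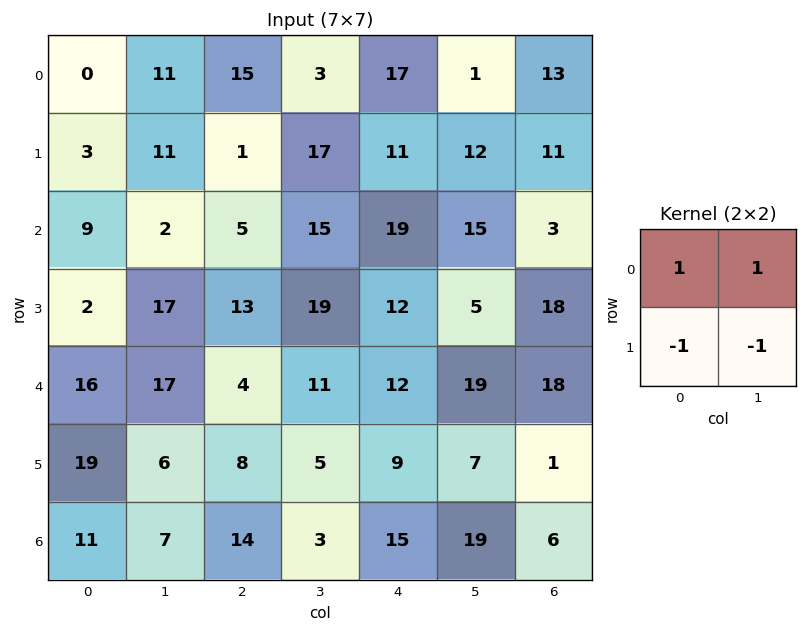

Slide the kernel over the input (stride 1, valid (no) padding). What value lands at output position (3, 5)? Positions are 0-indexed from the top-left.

-14

The receptive field on the input at this output position is [5 18 / 19 18]. Elementwise product with the kernel and sum: 5·1 + 18·1 + 19·-1 + 18·-1.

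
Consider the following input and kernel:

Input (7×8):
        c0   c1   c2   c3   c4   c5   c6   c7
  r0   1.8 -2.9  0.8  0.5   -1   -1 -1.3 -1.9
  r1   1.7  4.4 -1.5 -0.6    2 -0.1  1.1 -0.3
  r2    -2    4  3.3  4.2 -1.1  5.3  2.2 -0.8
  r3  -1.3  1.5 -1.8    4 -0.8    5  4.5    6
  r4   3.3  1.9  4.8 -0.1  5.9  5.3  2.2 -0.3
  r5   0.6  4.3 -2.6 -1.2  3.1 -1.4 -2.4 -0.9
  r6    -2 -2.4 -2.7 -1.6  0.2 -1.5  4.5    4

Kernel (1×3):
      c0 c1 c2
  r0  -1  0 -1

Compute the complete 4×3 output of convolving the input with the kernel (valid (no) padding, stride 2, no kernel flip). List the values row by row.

-2.6 0.2 2.3
-1.3 -2.2 -1.1
-8.1 -10.7 -8.1
4.7 2.5 -4.7

Output[0,0]: The receptive field on the input at this output position is [1.8 -2.9 0.8]. Elementwise product with the kernel and sum: 1.8·-1 + 0.8·-1.
Output[0,1]: The receptive field on the input at this output position is [0.8 0.5 -1]. Elementwise product with the kernel and sum: 0.8·-1 + -1·-1.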